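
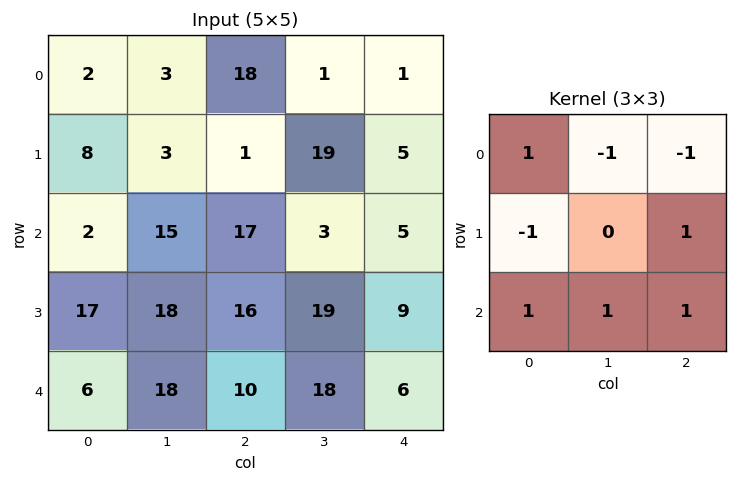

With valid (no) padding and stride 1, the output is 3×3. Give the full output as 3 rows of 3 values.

Output[0,0]: The receptive field on the input at this output position is [2 3 18 / 8 3 1 / 2 15 17]. Elementwise product with the kernel and sum: 2·1 + 3·-1 + 18·-1 + 8·-1 + 1·1 + 2·1 + 15·1 + 17·1.

8 35 45
70 24 9
3 42 36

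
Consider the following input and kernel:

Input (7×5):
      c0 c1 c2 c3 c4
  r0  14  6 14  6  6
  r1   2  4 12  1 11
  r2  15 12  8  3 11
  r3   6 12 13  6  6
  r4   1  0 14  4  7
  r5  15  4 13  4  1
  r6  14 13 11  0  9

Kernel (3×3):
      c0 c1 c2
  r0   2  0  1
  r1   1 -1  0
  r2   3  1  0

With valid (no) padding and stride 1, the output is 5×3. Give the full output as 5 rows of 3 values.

97 54 72
49 62 85
35 40 80
75 41 85
82 45 77

Output[0,0]: The receptive field on the input at this output position is [14 6 14 / 2 4 12 / 15 12 8]. Elementwise product with the kernel and sum: 14·2 + 14·1 + 2·1 + 4·-1 + 15·3 + 12·1.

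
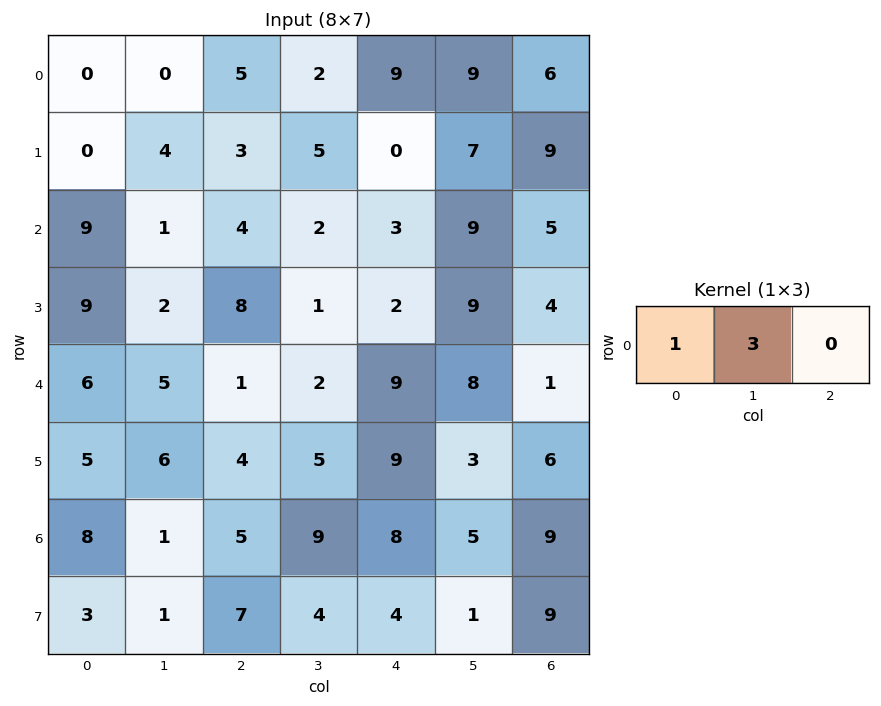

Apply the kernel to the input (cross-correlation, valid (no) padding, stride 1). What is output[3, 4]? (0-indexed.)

The receptive field on the input at this output position is [2 9 4]. Elementwise product with the kernel and sum: 2·1 + 9·3.

29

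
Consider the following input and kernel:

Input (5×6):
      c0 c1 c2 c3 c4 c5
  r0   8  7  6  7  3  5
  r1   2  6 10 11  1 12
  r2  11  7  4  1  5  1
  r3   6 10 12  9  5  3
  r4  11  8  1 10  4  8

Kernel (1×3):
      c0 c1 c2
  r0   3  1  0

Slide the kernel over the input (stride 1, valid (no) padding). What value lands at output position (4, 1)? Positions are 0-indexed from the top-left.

The receptive field on the input at this output position is [8 1 10]. Elementwise product with the kernel and sum: 8·3 + 1·1.

25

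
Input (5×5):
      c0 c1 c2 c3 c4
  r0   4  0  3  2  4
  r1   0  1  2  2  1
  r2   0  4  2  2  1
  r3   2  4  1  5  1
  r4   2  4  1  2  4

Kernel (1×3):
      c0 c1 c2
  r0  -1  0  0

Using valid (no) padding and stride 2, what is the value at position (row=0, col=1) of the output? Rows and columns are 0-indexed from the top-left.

-3

The receptive field on the input at this output position is [3 2 4]. Elementwise product with the kernel and sum: 3·-1.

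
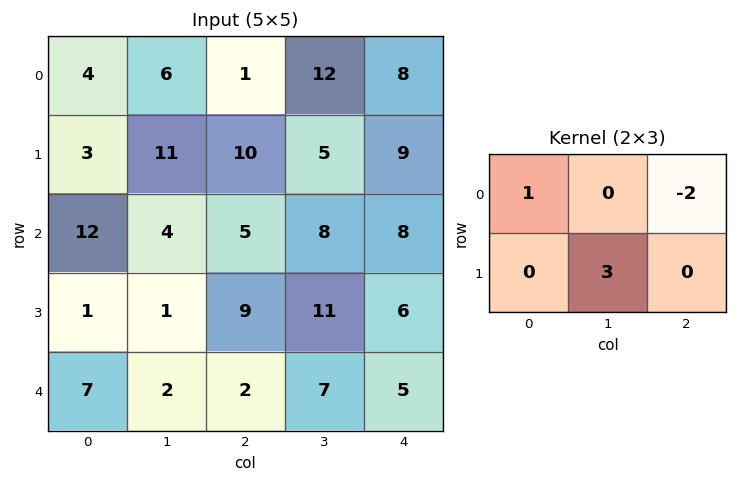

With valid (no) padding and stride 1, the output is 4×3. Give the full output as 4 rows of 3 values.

Output[0,0]: The receptive field on the input at this output position is [4 6 1 / 3 11 10]. Elementwise product with the kernel and sum: 4·1 + 1·-2 + 11·3.

35 12 0
-5 16 16
5 15 22
-11 -15 18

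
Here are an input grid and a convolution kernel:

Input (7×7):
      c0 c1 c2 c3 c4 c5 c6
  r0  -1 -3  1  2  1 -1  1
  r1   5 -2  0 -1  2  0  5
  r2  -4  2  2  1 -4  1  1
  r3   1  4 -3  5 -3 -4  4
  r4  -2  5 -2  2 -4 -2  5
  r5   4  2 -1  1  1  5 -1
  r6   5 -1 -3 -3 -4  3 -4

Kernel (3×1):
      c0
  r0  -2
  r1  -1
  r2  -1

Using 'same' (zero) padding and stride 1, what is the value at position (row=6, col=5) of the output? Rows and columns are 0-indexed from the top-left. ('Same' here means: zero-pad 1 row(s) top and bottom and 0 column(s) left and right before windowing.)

The receptive field on the zero-padded input at this output position is [5 / 3 / 0]. Elementwise product with the kernel and sum: 5·-2 + 3·-1 + 0·-1.

-13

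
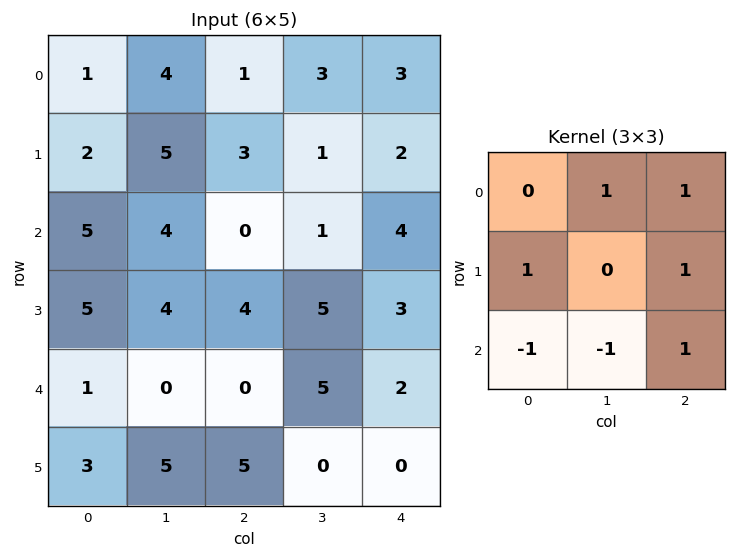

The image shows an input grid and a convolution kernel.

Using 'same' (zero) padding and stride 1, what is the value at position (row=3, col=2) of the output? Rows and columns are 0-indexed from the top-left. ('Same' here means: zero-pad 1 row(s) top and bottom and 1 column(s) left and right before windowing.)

The receptive field on the zero-padded input at this output position is [4 0 1 / 4 4 5 / 0 0 5]. Elementwise product with the kernel and sum: 0·1 + 1·1 + 4·1 + 5·1 + 0·-1 + 0·-1 + 5·1.

15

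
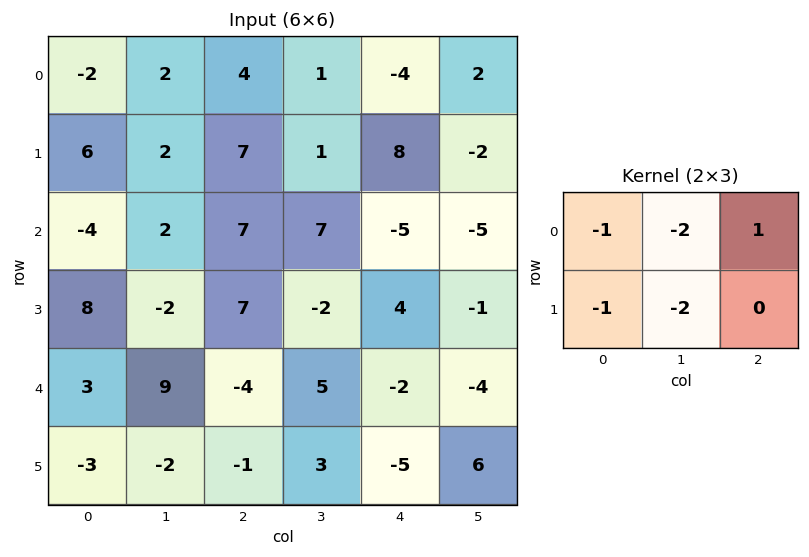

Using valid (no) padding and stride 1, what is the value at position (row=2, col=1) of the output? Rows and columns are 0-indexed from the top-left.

The receptive field on the input at this output position is [2 7 7 / -2 7 -2]. Elementwise product with the kernel and sum: 2·-1 + 7·-2 + 7·1 + -2·-1 + 7·-2.

-21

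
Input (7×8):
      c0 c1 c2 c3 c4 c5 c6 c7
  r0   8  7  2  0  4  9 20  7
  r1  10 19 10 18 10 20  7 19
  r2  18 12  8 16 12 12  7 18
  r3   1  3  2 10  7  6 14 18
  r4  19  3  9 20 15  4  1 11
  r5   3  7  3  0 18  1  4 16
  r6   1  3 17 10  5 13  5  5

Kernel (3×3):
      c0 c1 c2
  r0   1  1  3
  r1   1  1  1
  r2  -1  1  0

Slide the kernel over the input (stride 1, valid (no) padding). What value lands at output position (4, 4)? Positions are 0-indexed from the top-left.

The receptive field on the input at this output position is [15 4 1 / 18 1 4 / 5 13 5]. Elementwise product with the kernel and sum: 15·1 + 4·1 + 1·3 + 18·1 + 1·1 + 4·1 + 5·-1 + 13·1.

53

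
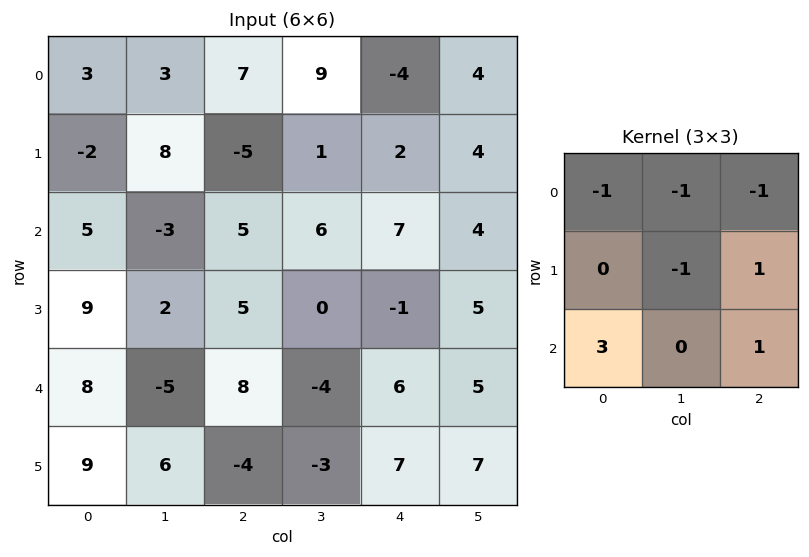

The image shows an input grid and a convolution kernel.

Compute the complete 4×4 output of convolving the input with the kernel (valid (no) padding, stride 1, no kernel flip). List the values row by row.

Output[0,0]: The receptive field on the input at this output position is [3 3 7 / -2 8 -5 / 5 -3 5]. Elementwise product with the kernel and sum: 3·-1 + 3·-1 + 7·-1 + 8·-1 + -5·1 + 5·3 + 5·1.

-6 -16 11 15
39 3 17 -5
28 -32 11 -18
20 -4 1 -7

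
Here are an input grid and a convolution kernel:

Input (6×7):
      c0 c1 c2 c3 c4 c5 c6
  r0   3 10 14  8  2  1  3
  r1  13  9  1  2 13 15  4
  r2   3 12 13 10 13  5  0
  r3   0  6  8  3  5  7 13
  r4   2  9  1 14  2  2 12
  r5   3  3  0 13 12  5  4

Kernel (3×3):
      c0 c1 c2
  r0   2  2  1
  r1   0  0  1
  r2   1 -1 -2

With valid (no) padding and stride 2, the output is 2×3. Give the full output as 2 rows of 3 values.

Output[0,0]: The receptive field on the input at this output position is [3 10 14 / 13 9 1 / 3 12 13]. Elementwise product with the kernel and sum: 3·2 + 10·2 + 14·1 + 1·1 + 3·1 + 12·-1 + 13·-2.

6 36 21
42 47 25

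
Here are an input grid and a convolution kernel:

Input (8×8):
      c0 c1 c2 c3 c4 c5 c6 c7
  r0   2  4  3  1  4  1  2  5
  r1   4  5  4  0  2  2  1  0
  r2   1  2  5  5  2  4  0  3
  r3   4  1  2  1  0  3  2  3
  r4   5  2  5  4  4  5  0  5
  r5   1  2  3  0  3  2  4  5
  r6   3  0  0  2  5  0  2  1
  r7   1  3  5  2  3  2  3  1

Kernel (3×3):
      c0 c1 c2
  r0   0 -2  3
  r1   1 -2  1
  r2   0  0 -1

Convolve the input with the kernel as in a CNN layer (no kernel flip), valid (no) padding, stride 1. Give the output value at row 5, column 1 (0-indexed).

The receptive field on the input at this output position is [2 3 0 / 0 0 2 / 3 5 2]. Elementwise product with the kernel and sum: 3·-2 + 0·3 + 0·1 + 0·-2 + 2·1 + 2·-1.

-6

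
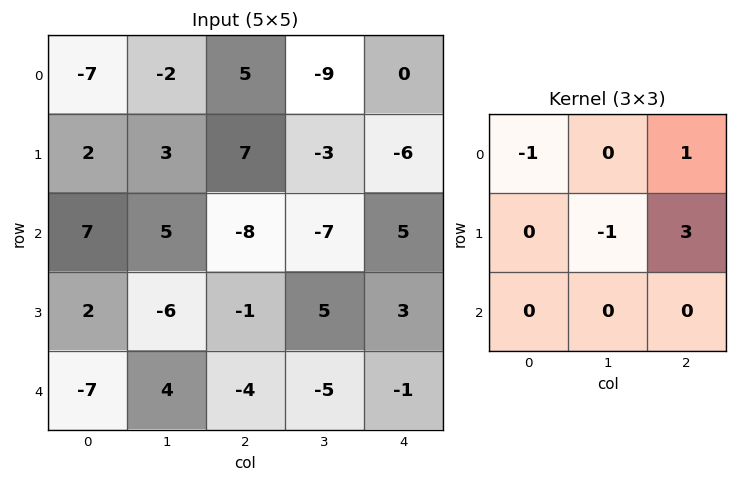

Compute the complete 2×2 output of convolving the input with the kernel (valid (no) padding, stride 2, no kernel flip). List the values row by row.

30 -20
-12 17

Output[0,0]: The receptive field on the input at this output position is [-7 -2 5 / 2 3 7 / 7 5 -8]. Elementwise product with the kernel and sum: -7·-1 + 5·1 + 3·-1 + 7·3.
Output[0,1]: The receptive field on the input at this output position is [5 -9 0 / 7 -3 -6 / -8 -7 5]. Elementwise product with the kernel and sum: 5·-1 + 0·1 + -3·-1 + -6·3.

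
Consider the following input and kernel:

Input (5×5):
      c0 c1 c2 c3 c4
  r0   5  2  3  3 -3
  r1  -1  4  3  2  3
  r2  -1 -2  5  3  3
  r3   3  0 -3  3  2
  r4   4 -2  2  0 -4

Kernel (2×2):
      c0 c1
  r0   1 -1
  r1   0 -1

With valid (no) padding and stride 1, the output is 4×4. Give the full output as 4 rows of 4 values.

-1 -4 -2 3
-3 -4 -2 -4
1 -4 -1 -2
5 1 -6 5

Output[0,0]: The receptive field on the input at this output position is [5 2 / -1 4]. Elementwise product with the kernel and sum: 5·1 + 2·-1 + 4·-1.
Output[0,1]: The receptive field on the input at this output position is [2 3 / 4 3]. Elementwise product with the kernel and sum: 2·1 + 3·-1 + 3·-1.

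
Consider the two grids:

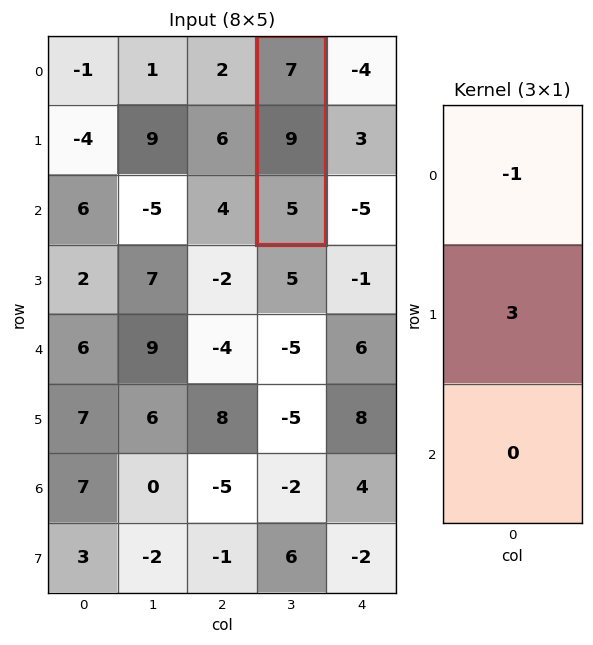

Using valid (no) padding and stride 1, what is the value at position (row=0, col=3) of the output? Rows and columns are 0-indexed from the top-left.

20

The receptive field on the input at this output position is [7 / 9 / 5]. Elementwise product with the kernel and sum: 7·-1 + 9·3.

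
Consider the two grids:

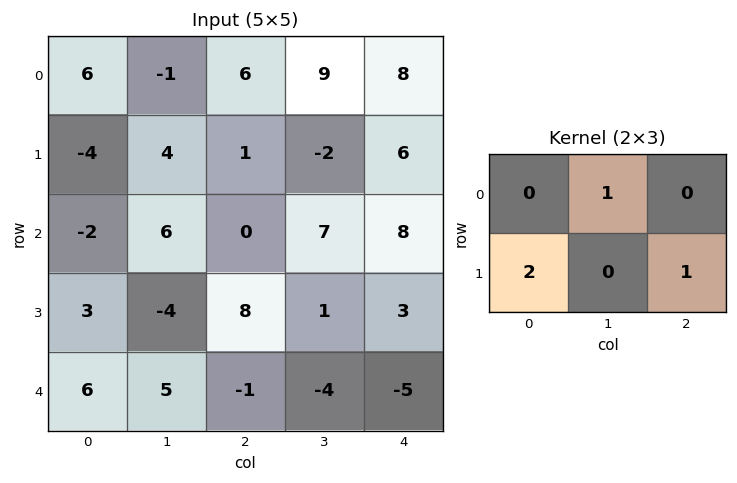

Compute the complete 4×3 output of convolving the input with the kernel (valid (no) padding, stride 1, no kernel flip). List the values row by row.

-8 12 17
0 20 6
20 -7 26
7 14 -6

Output[0,0]: The receptive field on the input at this output position is [6 -1 6 / -4 4 1]. Elementwise product with the kernel and sum: -1·1 + -4·2 + 1·1.
Output[0,1]: The receptive field on the input at this output position is [-1 6 9 / 4 1 -2]. Elementwise product with the kernel and sum: 6·1 + 4·2 + -2·1.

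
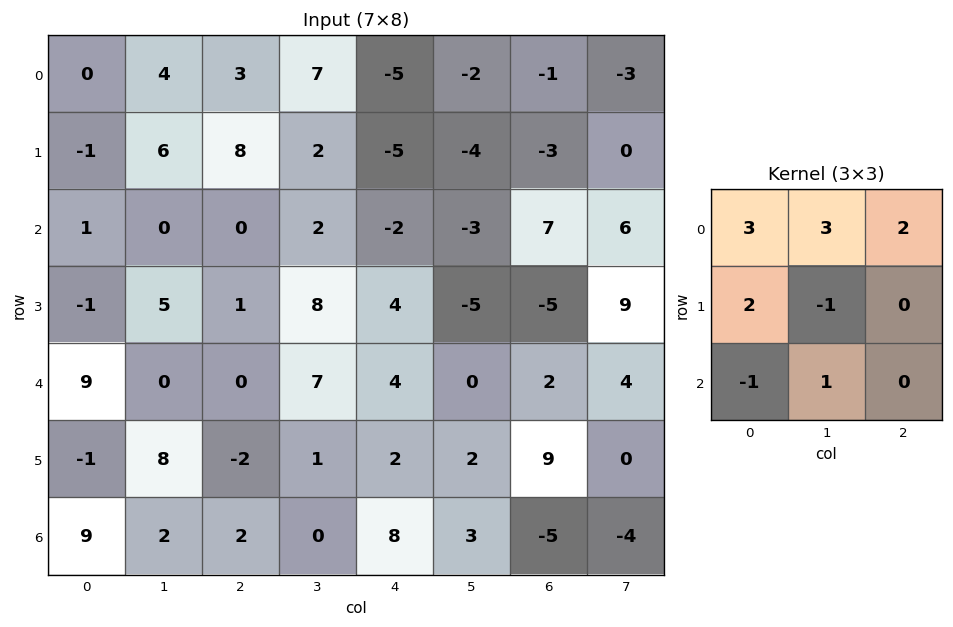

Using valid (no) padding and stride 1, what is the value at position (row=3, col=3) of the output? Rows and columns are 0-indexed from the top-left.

37

The receptive field on the input at this output position is [8 4 -5 / 7 4 0 / 1 2 2]. Elementwise product with the kernel and sum: 8·3 + 4·3 + -5·2 + 7·2 + 4·-1 + 1·-1 + 2·1.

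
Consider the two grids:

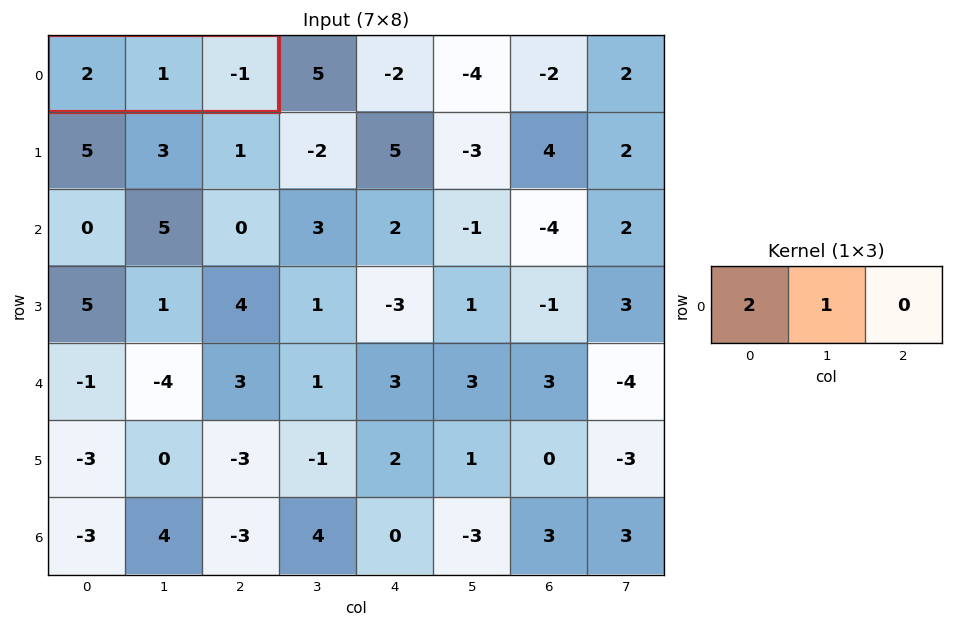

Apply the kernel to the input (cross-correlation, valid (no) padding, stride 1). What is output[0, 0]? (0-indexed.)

The receptive field on the input at this output position is [2 1 -1]. Elementwise product with the kernel and sum: 2·2 + 1·1.

5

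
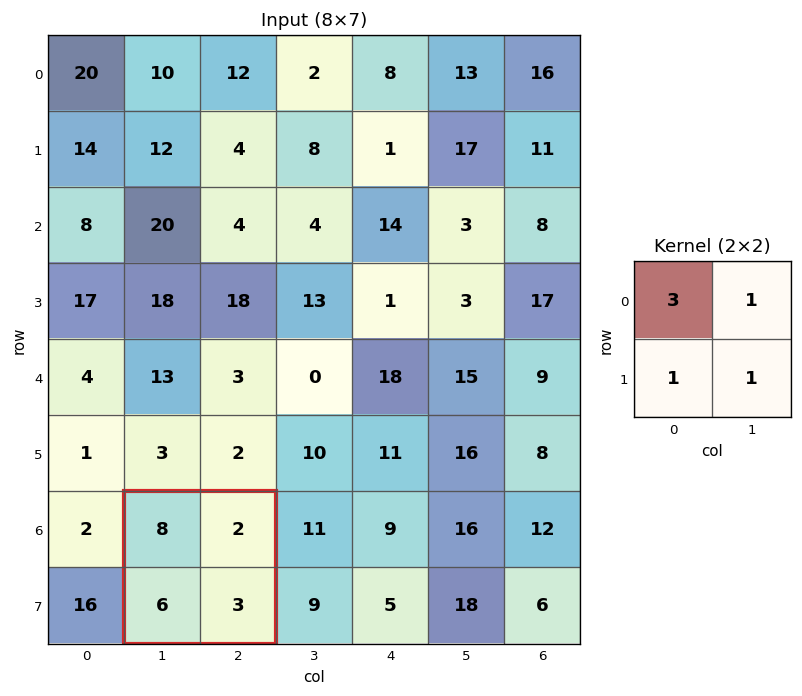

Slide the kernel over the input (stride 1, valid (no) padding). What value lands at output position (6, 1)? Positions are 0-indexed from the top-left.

The receptive field on the input at this output position is [8 2 / 6 3]. Elementwise product with the kernel and sum: 8·3 + 2·1 + 6·1 + 3·1.

35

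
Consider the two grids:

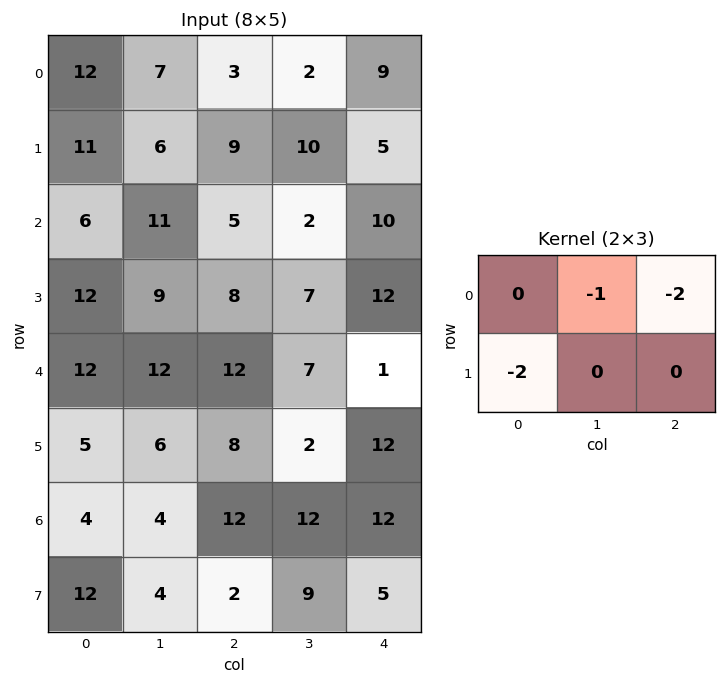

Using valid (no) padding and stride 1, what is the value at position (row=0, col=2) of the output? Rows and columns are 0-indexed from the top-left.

-38

The receptive field on the input at this output position is [3 2 9 / 9 10 5]. Elementwise product with the kernel and sum: 2·-1 + 9·-2 + 9·-2.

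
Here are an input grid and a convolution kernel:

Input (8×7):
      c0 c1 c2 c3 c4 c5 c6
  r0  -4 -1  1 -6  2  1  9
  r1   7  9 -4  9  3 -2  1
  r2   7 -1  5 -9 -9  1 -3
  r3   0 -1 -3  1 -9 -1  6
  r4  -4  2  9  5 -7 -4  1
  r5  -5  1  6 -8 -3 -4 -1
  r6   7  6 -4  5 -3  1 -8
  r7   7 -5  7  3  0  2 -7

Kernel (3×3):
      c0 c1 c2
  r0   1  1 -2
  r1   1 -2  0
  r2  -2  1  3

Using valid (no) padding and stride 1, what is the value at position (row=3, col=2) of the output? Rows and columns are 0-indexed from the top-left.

The receptive field on the input at this output position is [-3 1 -9 / 9 5 -7 / 6 -8 -3]. Elementwise product with the kernel and sum: -3·1 + 1·1 + -9·-2 + 9·1 + 5·-2 + 6·-2 + -8·1 + -3·3.

-14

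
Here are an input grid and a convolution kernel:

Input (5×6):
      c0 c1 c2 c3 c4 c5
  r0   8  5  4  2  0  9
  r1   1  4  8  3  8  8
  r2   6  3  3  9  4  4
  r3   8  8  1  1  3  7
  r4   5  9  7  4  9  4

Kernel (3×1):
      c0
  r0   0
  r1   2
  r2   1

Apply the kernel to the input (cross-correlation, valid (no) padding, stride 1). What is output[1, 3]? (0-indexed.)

The receptive field on the input at this output position is [3 / 9 / 1]. Elementwise product with the kernel and sum: 9·2 + 1·1.

19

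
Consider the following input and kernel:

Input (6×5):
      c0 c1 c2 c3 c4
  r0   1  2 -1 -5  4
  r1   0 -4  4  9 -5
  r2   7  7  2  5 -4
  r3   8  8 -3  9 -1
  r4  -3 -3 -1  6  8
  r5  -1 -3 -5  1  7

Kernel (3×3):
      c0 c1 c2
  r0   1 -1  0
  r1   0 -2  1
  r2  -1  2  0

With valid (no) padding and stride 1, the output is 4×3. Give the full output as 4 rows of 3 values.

Output[0,0]: The receptive field on the input at this output position is [1 2 -1 / 0 -4 4 / 7 7 2]. Elementwise product with the kernel and sum: 1·1 + 2·-1 + -4·-2 + 4·1 + 7·-1 + 7·2.

18 1 -11
0 -21 2
-22 21 -9
0 12 -9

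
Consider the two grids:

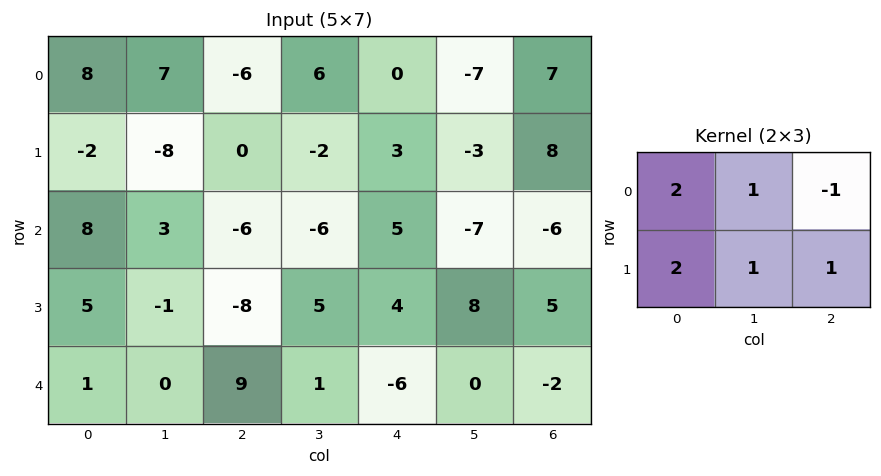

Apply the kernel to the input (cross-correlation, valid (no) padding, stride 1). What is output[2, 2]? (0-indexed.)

The receptive field on the input at this output position is [-6 -6 5 / -8 5 4]. Elementwise product with the kernel and sum: -6·2 + -6·1 + 5·-1 + -8·2 + 5·1 + 4·1.

-30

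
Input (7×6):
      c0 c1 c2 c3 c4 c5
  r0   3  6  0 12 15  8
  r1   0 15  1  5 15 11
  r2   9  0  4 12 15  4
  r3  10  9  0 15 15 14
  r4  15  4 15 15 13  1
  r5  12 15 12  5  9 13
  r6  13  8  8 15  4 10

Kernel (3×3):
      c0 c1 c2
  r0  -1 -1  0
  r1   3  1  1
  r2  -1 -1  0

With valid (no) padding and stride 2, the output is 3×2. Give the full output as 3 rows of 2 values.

Output[0,0]: The receptive field on the input at this output position is [3 6 0 / 0 15 1 / 9 0 4]. Elementwise product with the kernel and sum: 3·-1 + 6·-1 + 0·3 + 15·1 + 1·1 + 9·-1 + 0·-1.

-2 -5
11 -16
23 -3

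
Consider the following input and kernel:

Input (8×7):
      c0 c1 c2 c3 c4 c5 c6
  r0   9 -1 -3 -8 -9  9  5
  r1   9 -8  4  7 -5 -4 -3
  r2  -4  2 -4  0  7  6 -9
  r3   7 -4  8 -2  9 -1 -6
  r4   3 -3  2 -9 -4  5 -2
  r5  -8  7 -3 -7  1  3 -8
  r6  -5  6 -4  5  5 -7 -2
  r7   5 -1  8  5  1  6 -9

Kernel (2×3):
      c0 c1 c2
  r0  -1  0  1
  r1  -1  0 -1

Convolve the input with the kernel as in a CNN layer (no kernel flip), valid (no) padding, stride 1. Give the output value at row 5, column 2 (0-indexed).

The receptive field on the input at this output position is [-3 -7 1 / -4 5 5]. Elementwise product with the kernel and sum: -3·-1 + 1·1 + -4·-1 + 5·-1.

3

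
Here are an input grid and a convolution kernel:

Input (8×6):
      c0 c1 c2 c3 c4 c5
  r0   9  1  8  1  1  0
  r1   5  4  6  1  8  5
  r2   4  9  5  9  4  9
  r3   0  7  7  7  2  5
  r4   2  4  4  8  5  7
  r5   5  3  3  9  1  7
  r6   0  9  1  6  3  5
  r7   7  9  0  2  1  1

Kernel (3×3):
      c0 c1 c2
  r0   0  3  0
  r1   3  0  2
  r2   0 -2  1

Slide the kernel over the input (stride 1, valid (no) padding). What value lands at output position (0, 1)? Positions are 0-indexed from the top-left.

37

The receptive field on the input at this output position is [1 8 1 / 4 6 1 / 9 5 9]. Elementwise product with the kernel and sum: 8·3 + 4·3 + 1·2 + 5·-2 + 9·1.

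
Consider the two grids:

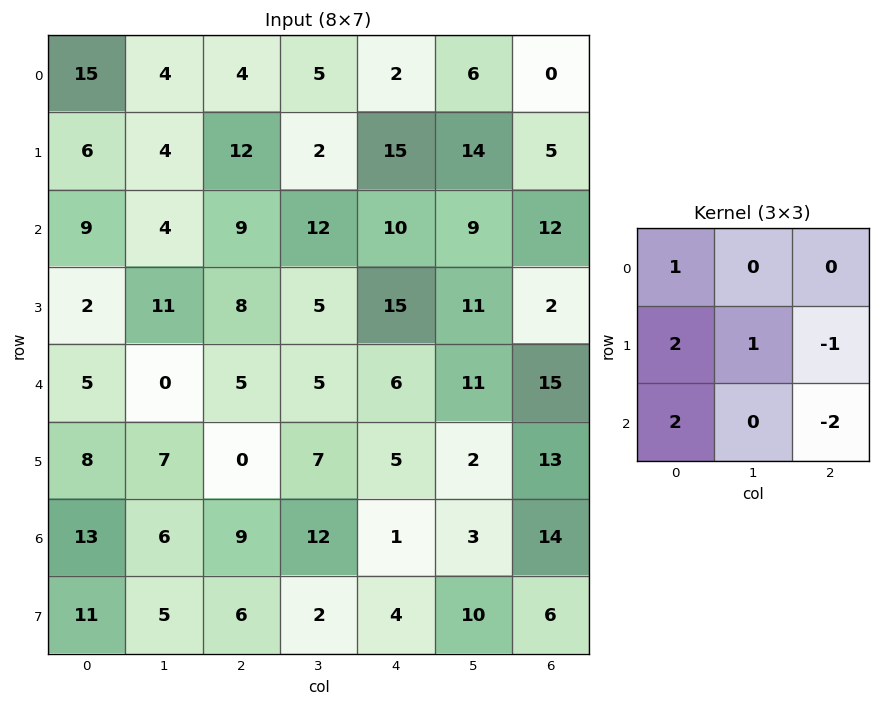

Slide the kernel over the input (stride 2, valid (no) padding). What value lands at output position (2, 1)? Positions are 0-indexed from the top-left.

The receptive field on the input at this output position is [5 5 6 / 0 7 5 / 9 12 1]. Elementwise product with the kernel and sum: 5·1 + 0·2 + 7·1 + 5·-1 + 9·2 + 1·-2.

23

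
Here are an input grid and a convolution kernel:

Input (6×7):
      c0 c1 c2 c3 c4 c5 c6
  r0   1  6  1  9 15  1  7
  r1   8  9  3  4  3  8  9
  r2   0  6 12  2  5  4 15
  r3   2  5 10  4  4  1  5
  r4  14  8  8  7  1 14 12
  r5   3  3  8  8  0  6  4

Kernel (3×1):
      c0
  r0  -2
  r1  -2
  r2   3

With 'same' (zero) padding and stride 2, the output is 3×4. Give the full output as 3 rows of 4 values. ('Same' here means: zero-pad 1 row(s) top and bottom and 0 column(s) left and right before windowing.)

Output[0,0]: The receptive field on the zero-padded input at this output position is [0 / 1 / 8]. Elementwise product with the kernel and sum: 0·-2 + 1·-2 + 8·3.
Output[0,1]: The receptive field on the zero-padded input at this output position is [0 / 1 / 3]. Elementwise product with the kernel and sum: 0·-2 + 1·-2 + 3·3.

22 7 -21 13
-10 0 -4 -33
-23 -12 -10 -22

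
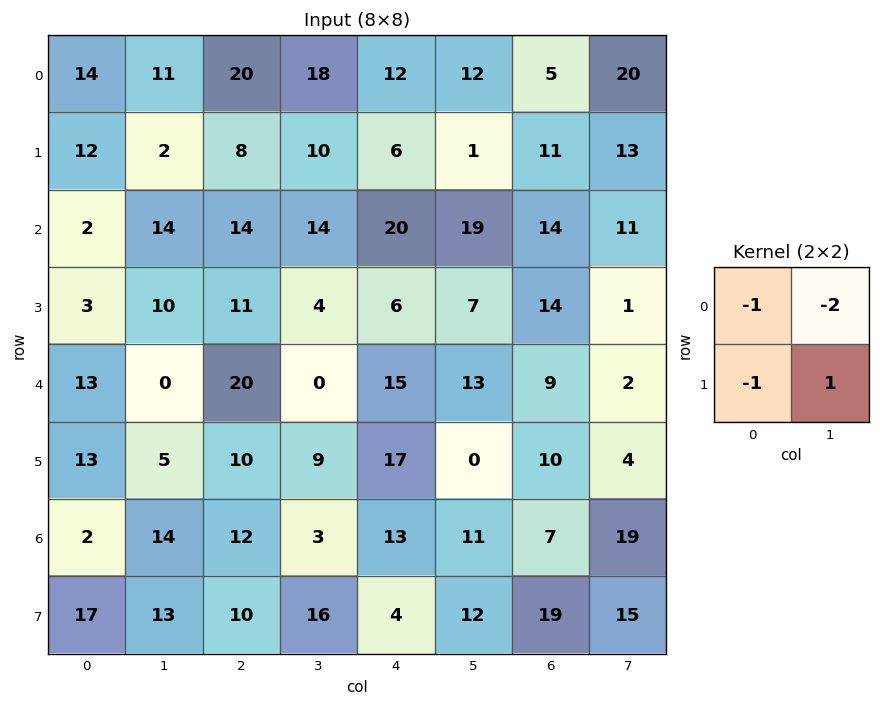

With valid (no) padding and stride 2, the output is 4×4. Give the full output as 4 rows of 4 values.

-46 -54 -41 -43
-23 -49 -57 -49
-21 -21 -58 -19
-34 -12 -27 -49

Output[0,0]: The receptive field on the input at this output position is [14 11 / 12 2]. Elementwise product with the kernel and sum: 14·-1 + 11·-2 + 12·-1 + 2·1.
Output[0,1]: The receptive field on the input at this output position is [20 18 / 8 10]. Elementwise product with the kernel and sum: 20·-1 + 18·-2 + 8·-1 + 10·1.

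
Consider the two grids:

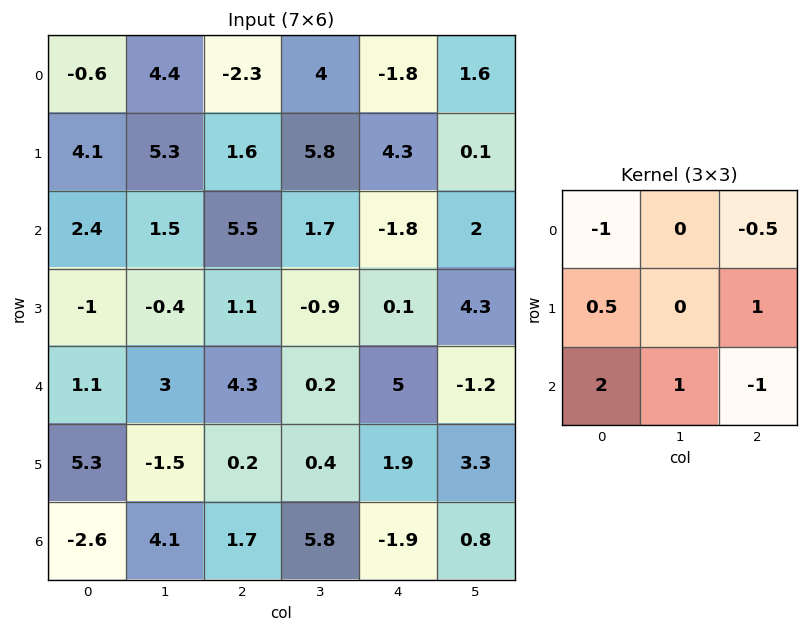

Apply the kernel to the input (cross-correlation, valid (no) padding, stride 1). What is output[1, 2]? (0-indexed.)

The receptive field on the input at this output position is [1.6 5.8 4.3 / 5.5 1.7 -1.8 / 1.1 -0.9 0.1]. Elementwise product with the kernel and sum: 1.6·-1 + 4.3·-0.5 + 5.5·0.5 + -1.8·1 + 1.1·2 + -0.9·1 + 0.1·-1.

-1.6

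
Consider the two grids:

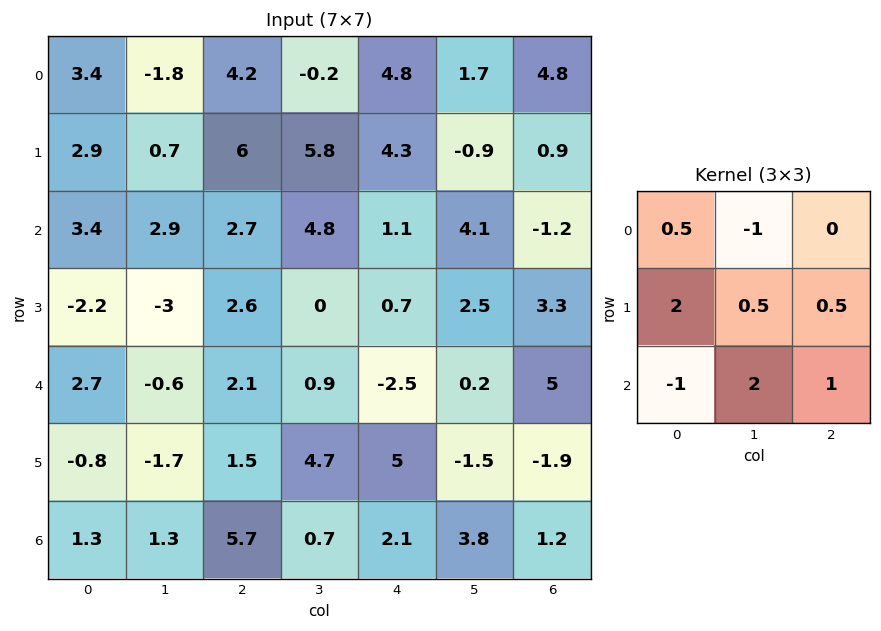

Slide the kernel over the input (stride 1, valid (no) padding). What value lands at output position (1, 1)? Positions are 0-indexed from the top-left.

The receptive field on the input at this output position is [0.7 6 5.8 / 2.9 2.7 4.8 / -3 2.6 0]. Elementwise product with the kernel and sum: 0.7·0.5 + 6·-1 + 2.9·2 + 2.7·0.5 + 4.8·0.5 + -3·-1 + 2.6·2 + 0·1.

12.1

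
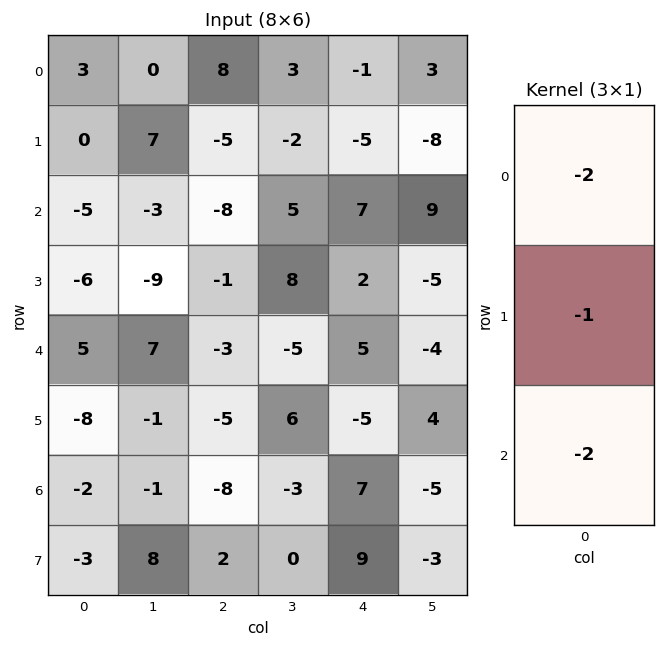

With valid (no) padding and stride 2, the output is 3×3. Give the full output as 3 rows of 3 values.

Output[0,0]: The receptive field on the input at this output position is [3 / 0 / -5]. Elementwise product with the kernel and sum: 3·-2 + 0·-1 + -5·-2.

4 5 -7
6 23 -26
2 27 -19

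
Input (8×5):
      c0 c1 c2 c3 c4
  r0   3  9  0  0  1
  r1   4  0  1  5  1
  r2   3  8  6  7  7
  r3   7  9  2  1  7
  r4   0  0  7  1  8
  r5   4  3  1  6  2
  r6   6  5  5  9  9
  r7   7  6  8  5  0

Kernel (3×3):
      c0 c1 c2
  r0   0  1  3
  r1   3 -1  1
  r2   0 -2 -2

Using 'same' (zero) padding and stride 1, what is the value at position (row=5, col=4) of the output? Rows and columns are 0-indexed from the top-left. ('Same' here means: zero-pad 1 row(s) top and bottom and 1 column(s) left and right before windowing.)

The receptive field on the zero-padded input at this output position is [1 8 0 / 6 2 0 / 9 9 0]. Elementwise product with the kernel and sum: 8·1 + 0·3 + 6·3 + 2·-1 + 0·1 + 9·-2 + 0·-2.

6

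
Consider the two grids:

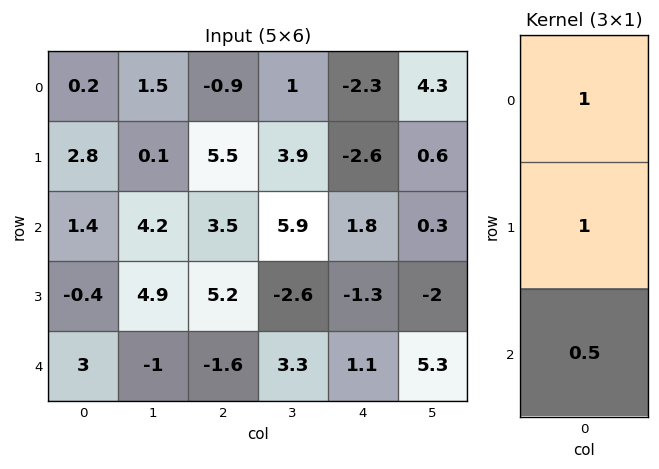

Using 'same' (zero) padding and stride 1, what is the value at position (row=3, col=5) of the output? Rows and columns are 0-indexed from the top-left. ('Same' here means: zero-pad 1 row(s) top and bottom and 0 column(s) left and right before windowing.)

The receptive field on the zero-padded input at this output position is [0.3 / -2 / 5.3]. Elementwise product with the kernel and sum: 0.3·1 + -2·1 + 5.3·0.5.

0.95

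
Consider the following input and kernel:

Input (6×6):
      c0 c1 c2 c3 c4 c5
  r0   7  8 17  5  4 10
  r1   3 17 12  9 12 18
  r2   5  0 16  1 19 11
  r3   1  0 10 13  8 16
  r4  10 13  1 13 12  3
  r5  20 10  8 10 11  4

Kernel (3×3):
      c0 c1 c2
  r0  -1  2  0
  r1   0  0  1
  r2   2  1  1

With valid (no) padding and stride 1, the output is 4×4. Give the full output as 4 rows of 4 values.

Output[0,0]: The receptive field on the input at this output position is [7 8 17 / 3 17 12 / 5 0 16]. Elementwise product with the kernel and sum: 7·-1 + 8·2 + 12·1 + 5·2 + 0·1 + 16·1.
Output[0,1]: The receptive field on the input at this output position is [8 17 5 / 17 12 9 / 0 16 1]. Elementwise product with the kernel and sum: 8·-1 + 17·2 + 9·1 + 0·2 + 16·1 + 1·1.

47 52 57 53
59 31 66 76
39 85 21 94
58 71 65 41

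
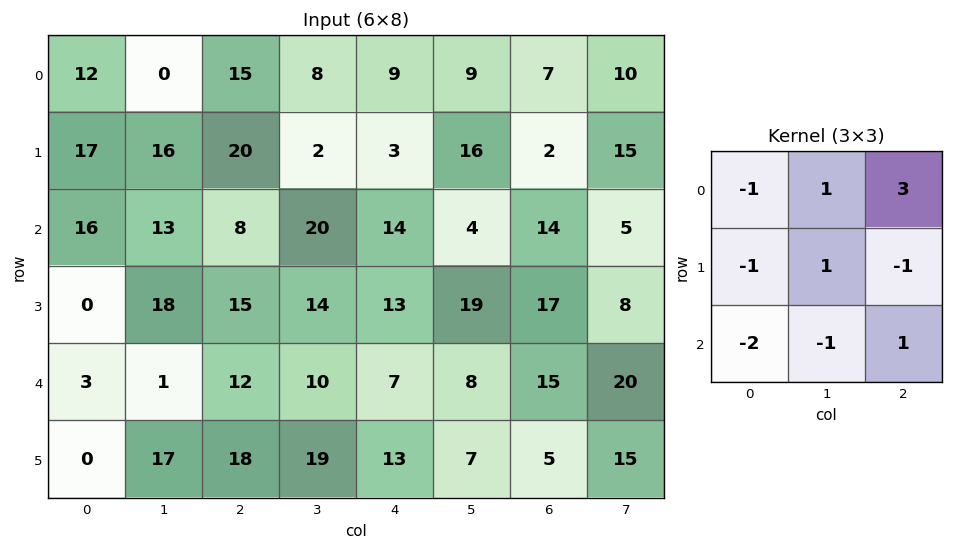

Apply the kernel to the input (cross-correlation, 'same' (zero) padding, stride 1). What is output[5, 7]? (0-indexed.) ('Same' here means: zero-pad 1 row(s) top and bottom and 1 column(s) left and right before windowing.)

15

The receptive field on the zero-padded input at this output position is [15 20 0 / 5 15 0 / 0 0 0]. Elementwise product with the kernel and sum: 15·-1 + 20·1 + 0·3 + 5·-1 + 15·1 + 0·-1 + 0·-2 + 0·-1 + 0·1.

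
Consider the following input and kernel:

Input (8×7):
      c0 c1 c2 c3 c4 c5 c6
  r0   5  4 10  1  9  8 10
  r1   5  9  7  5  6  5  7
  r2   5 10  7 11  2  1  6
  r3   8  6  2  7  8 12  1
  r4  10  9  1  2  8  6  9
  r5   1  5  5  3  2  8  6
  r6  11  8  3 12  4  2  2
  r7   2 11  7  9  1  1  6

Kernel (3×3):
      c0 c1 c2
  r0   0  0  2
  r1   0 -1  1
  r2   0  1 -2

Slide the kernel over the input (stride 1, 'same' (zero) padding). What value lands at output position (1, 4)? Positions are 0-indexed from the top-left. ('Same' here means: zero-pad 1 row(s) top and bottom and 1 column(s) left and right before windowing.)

The receptive field on the zero-padded input at this output position is [1 9 8 / 5 6 5 / 11 2 1]. Elementwise product with the kernel and sum: 8·2 + 6·-1 + 5·1 + 2·1 + 1·-2.

15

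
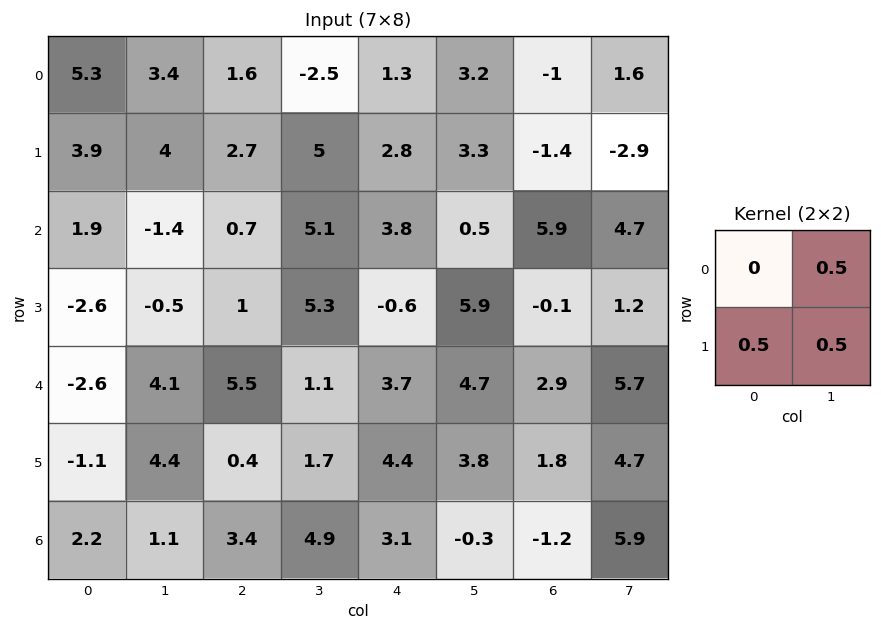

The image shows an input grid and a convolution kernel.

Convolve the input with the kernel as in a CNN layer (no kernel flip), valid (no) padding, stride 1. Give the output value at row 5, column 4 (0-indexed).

The receptive field on the input at this output position is [4.4 3.8 / 3.1 -0.3]. Elementwise product with the kernel and sum: 3.8·0.5 + 3.1·0.5 + -0.3·0.5.

3.3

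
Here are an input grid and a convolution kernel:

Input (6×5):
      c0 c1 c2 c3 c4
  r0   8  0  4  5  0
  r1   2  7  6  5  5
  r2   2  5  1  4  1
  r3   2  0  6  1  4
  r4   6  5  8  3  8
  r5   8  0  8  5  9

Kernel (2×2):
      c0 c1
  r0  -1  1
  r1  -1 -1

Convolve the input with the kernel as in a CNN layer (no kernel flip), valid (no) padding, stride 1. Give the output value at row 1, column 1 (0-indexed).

The receptive field on the input at this output position is [7 6 / 5 1]. Elementwise product with the kernel and sum: 7·-1 + 6·1 + 5·-1 + 1·-1.

-7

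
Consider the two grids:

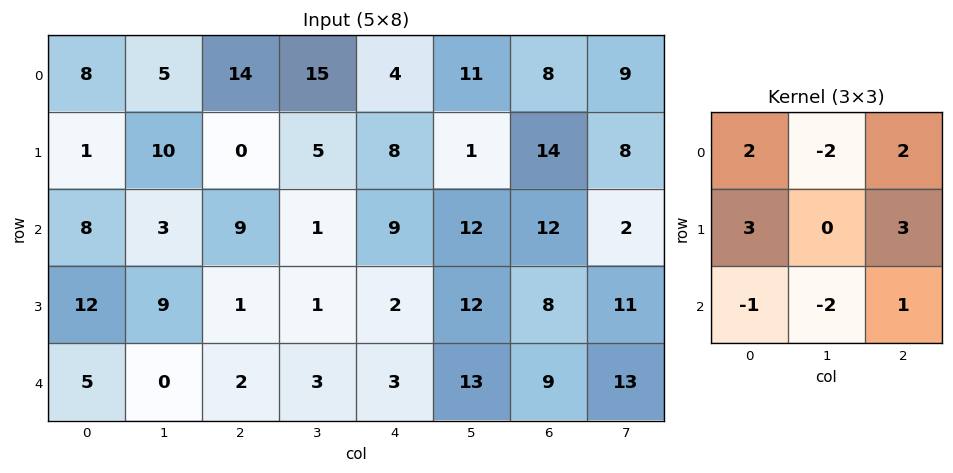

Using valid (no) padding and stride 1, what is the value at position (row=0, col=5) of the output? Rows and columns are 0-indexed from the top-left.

The receptive field on the input at this output position is [11 8 9 / 1 14 8 / 12 12 2]. Elementwise product with the kernel and sum: 11·2 + 8·-2 + 9·2 + 1·3 + 8·3 + 12·-1 + 12·-2 + 2·1.

17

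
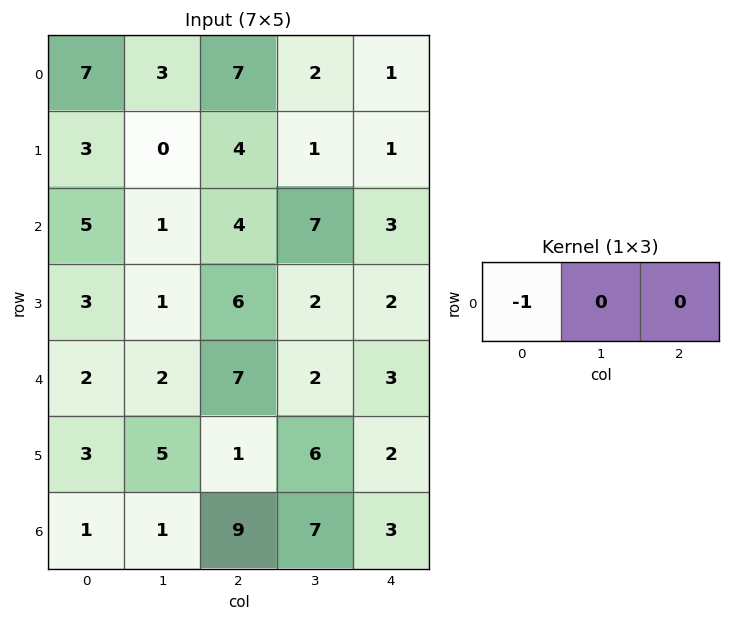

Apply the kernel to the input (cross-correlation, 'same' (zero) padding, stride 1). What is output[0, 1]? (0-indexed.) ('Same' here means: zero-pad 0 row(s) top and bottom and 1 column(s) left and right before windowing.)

The receptive field on the zero-padded input at this output position is [7 3 7]. Elementwise product with the kernel and sum: 7·-1.

-7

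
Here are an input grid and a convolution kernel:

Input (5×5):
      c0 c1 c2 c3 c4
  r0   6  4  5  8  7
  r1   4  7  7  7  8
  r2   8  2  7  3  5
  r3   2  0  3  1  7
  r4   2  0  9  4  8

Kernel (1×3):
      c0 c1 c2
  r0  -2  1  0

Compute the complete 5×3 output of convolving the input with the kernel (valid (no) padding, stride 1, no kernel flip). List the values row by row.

-8 -3 -2
-1 -7 -7
-14 3 -11
-4 3 -5
-4 9 -14

Output[0,0]: The receptive field on the input at this output position is [6 4 5]. Elementwise product with the kernel and sum: 6·-2 + 4·1.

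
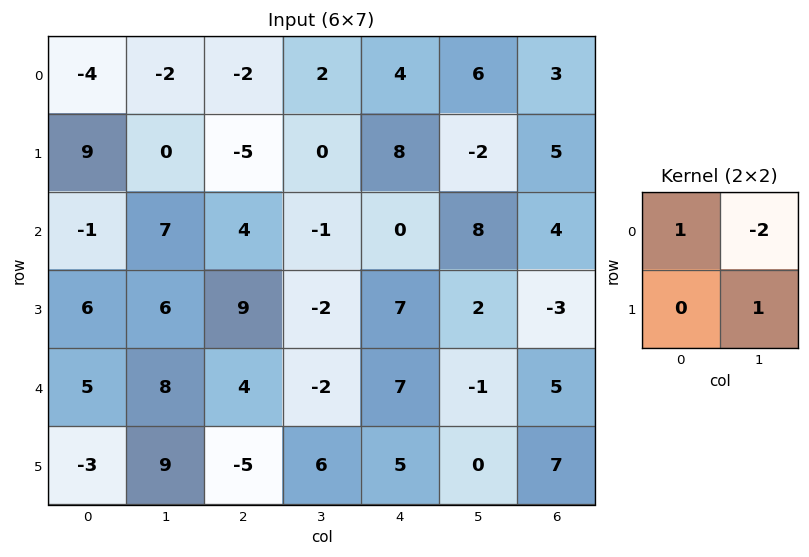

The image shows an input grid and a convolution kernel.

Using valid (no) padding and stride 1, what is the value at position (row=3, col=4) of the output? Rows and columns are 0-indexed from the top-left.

The receptive field on the input at this output position is [7 2 / 7 -1]. Elementwise product with the kernel and sum: 7·1 + 2·-2 + -1·1.

2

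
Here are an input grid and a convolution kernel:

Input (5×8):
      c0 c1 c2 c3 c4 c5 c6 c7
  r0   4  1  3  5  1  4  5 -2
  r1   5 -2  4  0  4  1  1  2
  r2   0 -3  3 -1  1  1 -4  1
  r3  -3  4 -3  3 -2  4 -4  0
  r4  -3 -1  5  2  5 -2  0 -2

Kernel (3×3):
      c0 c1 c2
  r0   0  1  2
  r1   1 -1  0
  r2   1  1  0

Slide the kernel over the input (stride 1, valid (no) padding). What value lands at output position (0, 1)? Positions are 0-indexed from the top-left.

7

The receptive field on the input at this output position is [1 3 5 / -2 4 0 / -3 3 -1]. Elementwise product with the kernel and sum: 3·1 + 5·2 + -2·1 + 4·-1 + -3·1 + 3·1.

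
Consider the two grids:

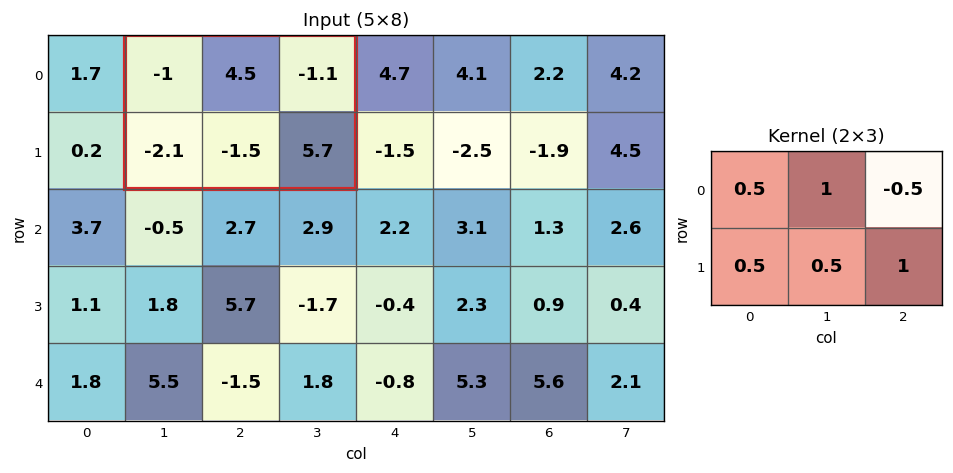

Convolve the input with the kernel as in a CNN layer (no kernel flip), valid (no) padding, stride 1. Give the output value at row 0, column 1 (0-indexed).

The receptive field on the input at this output position is [-1 4.5 -1.1 / -2.1 -1.5 5.7]. Elementwise product with the kernel and sum: -1·0.5 + 4.5·1 + -1.1·-0.5 + -2.1·0.5 + -1.5·0.5 + 5.7·1.

8.45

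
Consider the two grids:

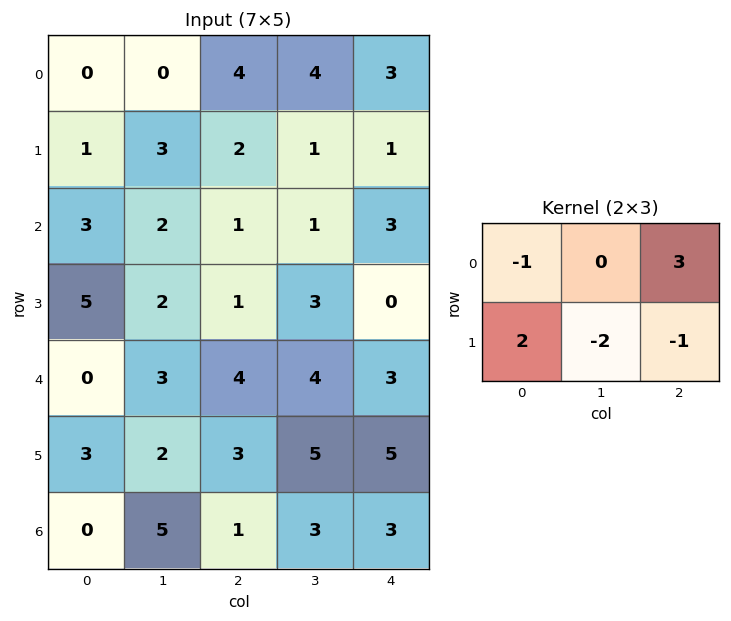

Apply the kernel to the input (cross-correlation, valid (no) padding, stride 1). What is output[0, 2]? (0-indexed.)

6

The receptive field on the input at this output position is [4 4 3 / 2 1 1]. Elementwise product with the kernel and sum: 4·-1 + 3·3 + 2·2 + 1·-2 + 1·-1.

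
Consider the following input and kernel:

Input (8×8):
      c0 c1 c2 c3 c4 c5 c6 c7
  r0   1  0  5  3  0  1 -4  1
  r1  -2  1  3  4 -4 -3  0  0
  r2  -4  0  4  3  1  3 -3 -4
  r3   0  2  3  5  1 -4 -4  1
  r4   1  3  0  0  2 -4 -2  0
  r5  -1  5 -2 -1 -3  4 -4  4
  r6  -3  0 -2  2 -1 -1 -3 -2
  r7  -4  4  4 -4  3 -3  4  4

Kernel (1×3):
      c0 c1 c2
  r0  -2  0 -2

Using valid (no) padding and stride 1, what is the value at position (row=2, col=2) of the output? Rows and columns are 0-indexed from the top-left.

The receptive field on the input at this output position is [4 3 1]. Elementwise product with the kernel and sum: 4·-2 + 1·-2.

-10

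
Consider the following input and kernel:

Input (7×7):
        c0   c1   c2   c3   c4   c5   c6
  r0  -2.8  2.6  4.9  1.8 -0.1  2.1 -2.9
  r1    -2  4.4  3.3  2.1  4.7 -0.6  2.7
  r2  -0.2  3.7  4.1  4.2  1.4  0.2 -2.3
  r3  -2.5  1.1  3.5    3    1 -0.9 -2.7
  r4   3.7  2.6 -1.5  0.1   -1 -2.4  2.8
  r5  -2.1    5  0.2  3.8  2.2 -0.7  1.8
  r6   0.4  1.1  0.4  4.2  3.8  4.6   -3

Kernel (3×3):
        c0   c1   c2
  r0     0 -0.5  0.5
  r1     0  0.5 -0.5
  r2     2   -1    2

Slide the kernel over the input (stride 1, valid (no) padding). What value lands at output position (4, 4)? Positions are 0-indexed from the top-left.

The receptive field on the input at this output position is [-1 -2.4 2.8 / 2.2 -0.7 1.8 / 3.8 4.6 -3]. Elementwise product with the kernel and sum: -2.4·-0.5 + 2.8·0.5 + -0.7·0.5 + 1.8·-0.5 + 3.8·2 + 4.6·-1 + -3·2.

-1.65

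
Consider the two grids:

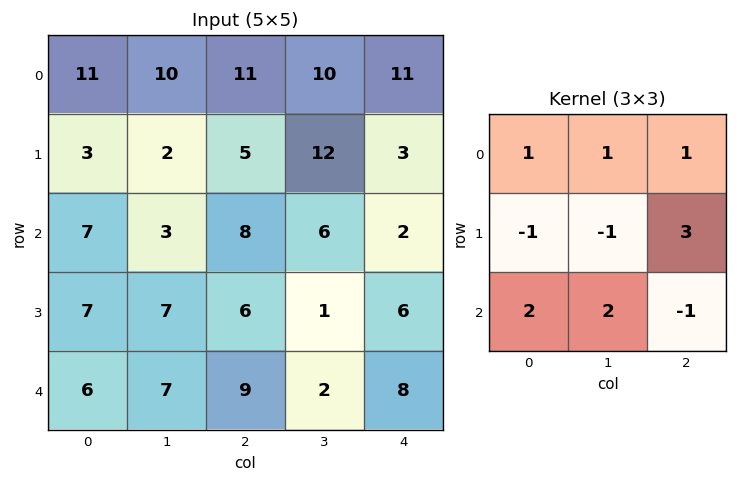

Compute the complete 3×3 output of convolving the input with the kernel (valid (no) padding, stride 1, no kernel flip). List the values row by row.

Output[0,0]: The receptive field on the input at this output position is [11 10 11 / 3 2 5 / 7 3 8]. Elementwise product with the kernel and sum: 11·1 + 10·1 + 11·1 + 3·-1 + 2·-1 + 5·3 + 7·2 + 3·2 + 8·-1.

54 76 50
46 51 20
39 37 41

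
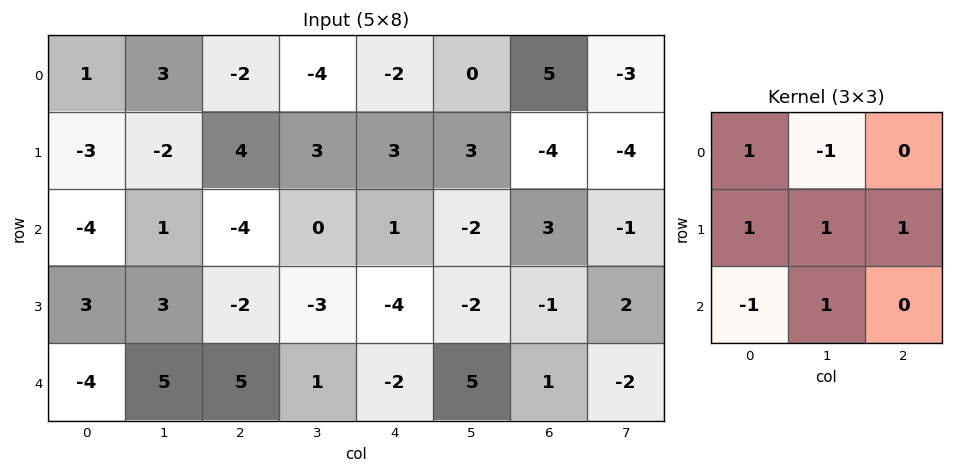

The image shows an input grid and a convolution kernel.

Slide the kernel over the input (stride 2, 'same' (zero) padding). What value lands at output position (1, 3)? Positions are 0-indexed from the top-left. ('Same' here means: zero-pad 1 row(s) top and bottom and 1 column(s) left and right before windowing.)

8

The receptive field on the zero-padded input at this output position is [3 -4 -4 / -2 3 -1 / -2 -1 2]. Elementwise product with the kernel and sum: 3·1 + -4·-1 + -2·1 + 3·1 + -1·1 + -2·-1 + -1·1.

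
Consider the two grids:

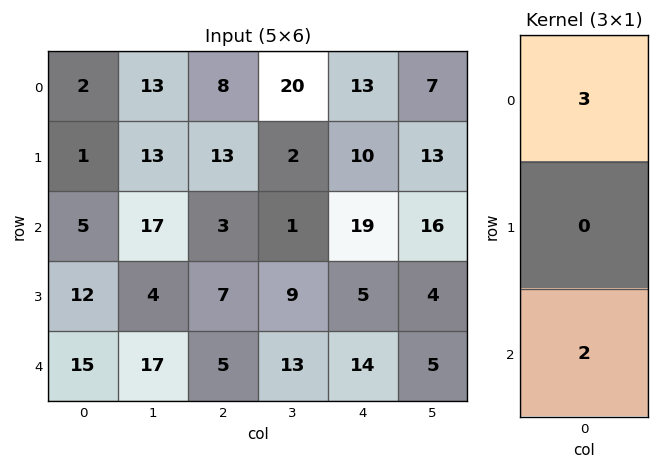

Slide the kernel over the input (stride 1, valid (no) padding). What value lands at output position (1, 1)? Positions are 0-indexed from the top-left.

The receptive field on the input at this output position is [13 / 17 / 4]. Elementwise product with the kernel and sum: 13·3 + 4·2.

47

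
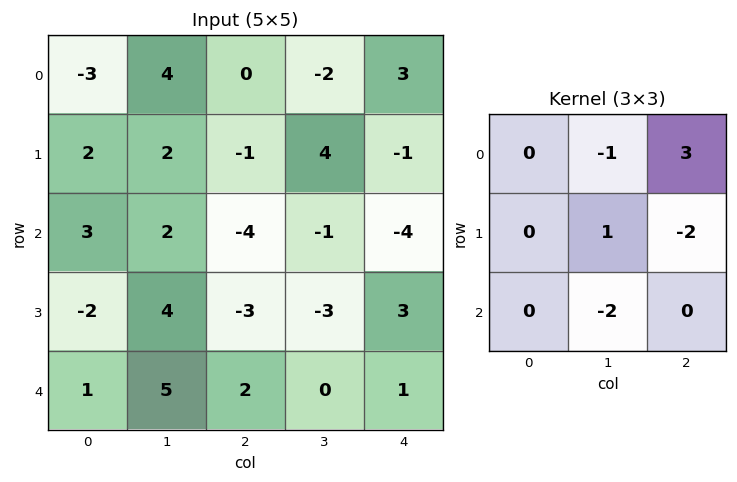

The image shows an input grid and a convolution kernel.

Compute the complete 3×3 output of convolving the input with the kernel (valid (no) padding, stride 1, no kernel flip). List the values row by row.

-4 -7 19
-3 17 6
-14 0 -20

Output[0,0]: The receptive field on the input at this output position is [-3 4 0 / 2 2 -1 / 3 2 -4]. Elementwise product with the kernel and sum: 4·-1 + 0·3 + 2·1 + -1·-2 + 2·-2.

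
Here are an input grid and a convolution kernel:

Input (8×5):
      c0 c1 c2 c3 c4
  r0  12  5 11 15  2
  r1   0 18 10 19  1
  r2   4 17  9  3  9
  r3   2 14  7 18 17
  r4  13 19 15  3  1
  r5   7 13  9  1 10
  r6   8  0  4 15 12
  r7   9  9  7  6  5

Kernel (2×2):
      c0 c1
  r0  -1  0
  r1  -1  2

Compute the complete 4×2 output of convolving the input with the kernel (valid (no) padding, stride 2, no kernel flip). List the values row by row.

Output[0,0]: The receptive field on the input at this output position is [12 5 / 0 18]. Elementwise product with the kernel and sum: 12·-1 + 0·-1 + 18·2.

24 17
22 20
6 -22
1 1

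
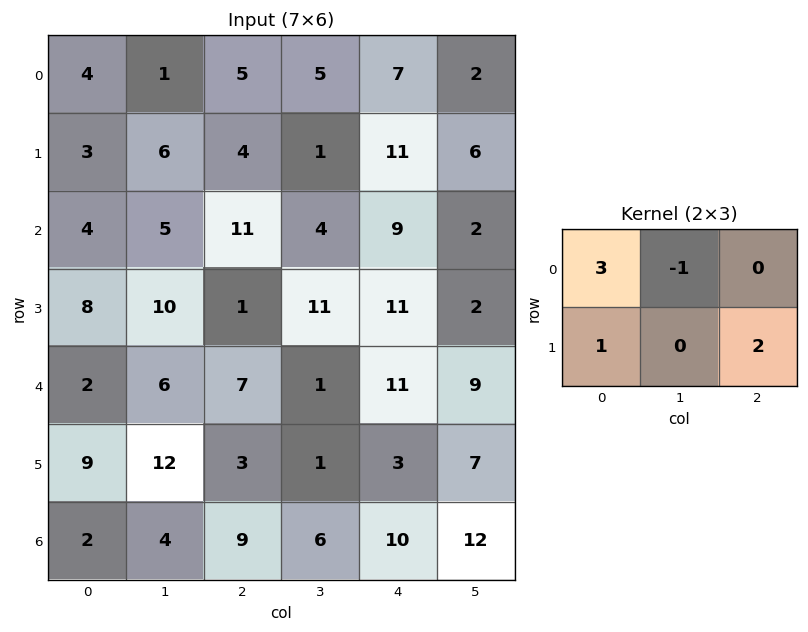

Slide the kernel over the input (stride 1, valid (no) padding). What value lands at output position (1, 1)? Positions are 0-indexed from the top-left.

27

The receptive field on the input at this output position is [6 4 1 / 5 11 4]. Elementwise product with the kernel and sum: 6·3 + 4·-1 + 5·1 + 4·2.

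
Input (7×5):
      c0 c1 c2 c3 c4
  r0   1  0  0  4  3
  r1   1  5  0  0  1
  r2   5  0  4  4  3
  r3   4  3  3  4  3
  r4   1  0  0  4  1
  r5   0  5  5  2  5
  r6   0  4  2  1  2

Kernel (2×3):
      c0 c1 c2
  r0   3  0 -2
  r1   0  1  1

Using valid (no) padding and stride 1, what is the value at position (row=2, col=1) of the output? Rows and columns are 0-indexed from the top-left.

-1

The receptive field on the input at this output position is [0 4 4 / 3 3 4]. Elementwise product with the kernel and sum: 0·3 + 4·-2 + 3·1 + 4·1.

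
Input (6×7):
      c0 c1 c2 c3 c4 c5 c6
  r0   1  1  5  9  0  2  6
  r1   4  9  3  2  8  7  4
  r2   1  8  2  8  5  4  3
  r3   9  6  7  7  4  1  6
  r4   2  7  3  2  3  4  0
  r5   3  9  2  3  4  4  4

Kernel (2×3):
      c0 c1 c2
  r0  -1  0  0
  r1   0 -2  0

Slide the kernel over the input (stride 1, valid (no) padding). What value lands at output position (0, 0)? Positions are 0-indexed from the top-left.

The receptive field on the input at this output position is [1 1 5 / 4 9 3]. Elementwise product with the kernel and sum: 1·-1 + 9·-2.

-19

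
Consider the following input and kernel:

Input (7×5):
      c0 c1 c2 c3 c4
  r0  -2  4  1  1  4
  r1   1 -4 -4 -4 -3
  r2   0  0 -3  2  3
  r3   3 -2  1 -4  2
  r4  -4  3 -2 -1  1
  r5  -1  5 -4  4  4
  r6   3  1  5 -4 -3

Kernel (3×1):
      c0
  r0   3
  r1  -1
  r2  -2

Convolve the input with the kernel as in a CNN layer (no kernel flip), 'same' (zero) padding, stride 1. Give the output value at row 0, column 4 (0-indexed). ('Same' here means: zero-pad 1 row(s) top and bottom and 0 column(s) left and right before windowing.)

The receptive field on the zero-padded input at this output position is [0 / 4 / -3]. Elementwise product with the kernel and sum: 0·3 + 4·-1 + -3·-2.

2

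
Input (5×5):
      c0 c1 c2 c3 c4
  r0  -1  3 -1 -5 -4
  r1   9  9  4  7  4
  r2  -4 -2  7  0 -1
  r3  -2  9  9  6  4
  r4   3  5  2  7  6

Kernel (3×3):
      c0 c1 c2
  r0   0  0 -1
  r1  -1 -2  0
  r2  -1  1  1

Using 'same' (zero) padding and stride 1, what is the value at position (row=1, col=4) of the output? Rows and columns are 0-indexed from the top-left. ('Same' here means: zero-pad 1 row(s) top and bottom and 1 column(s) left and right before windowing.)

-16

The receptive field on the zero-padded input at this output position is [-5 -4 0 / 7 4 0 / 0 -1 0]. Elementwise product with the kernel and sum: 0·-1 + 7·-1 + 4·-2 + 0·-1 + -1·1 + 0·1.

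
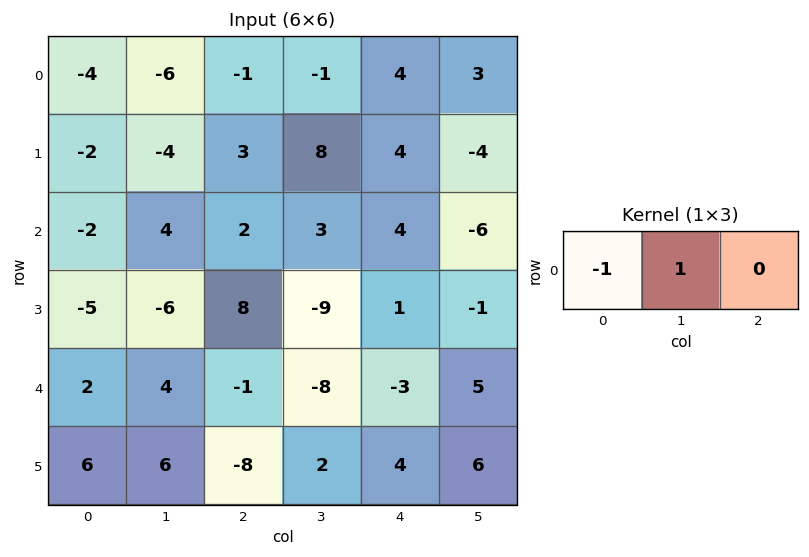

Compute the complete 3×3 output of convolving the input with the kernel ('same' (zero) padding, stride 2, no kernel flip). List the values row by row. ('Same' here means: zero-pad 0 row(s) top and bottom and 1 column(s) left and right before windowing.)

-4 5 5
-2 -2 1
2 -5 5

Output[0,0]: The receptive field on the zero-padded input at this output position is [0 -4 -6]. Elementwise product with the kernel and sum: 0·-1 + -4·1.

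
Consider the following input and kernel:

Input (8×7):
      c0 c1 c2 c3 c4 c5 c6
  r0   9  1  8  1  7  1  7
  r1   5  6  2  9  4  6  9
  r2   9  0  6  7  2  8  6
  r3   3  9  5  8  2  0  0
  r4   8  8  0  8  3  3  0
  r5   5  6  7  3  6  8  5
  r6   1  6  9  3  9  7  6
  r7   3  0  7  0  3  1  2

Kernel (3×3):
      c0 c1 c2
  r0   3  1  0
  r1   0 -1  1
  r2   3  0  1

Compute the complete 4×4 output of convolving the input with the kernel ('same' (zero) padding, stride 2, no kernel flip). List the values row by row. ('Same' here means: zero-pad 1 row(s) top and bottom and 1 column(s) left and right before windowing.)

-2 20 27 11
5 56 61 21
9 61 43 24
10 19 14 26

Output[0,0]: The receptive field on the zero-padded input at this output position is [0 0 0 / 0 9 1 / 0 5 6]. Elementwise product with the kernel and sum: 0·3 + 0·1 + 9·-1 + 1·1 + 0·3 + 6·1.
Output[0,1]: The receptive field on the zero-padded input at this output position is [0 0 0 / 1 8 1 / 6 2 9]. Elementwise product with the kernel and sum: 0·3 + 0·1 + 8·-1 + 1·1 + 6·3 + 9·1.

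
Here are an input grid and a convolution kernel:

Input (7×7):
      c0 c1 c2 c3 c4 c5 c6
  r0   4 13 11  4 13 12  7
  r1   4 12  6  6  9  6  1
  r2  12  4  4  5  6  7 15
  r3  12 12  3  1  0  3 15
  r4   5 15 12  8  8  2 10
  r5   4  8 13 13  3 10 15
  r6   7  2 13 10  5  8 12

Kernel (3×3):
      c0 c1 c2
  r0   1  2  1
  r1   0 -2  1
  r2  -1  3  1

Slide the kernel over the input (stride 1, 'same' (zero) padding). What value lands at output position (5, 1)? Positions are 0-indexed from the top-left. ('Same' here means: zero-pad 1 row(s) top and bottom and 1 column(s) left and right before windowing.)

56

The receptive field on the zero-padded input at this output position is [5 15 12 / 4 8 13 / 7 2 13]. Elementwise product with the kernel and sum: 5·1 + 15·2 + 12·1 + 8·-2 + 13·1 + 7·-1 + 2·3 + 13·1.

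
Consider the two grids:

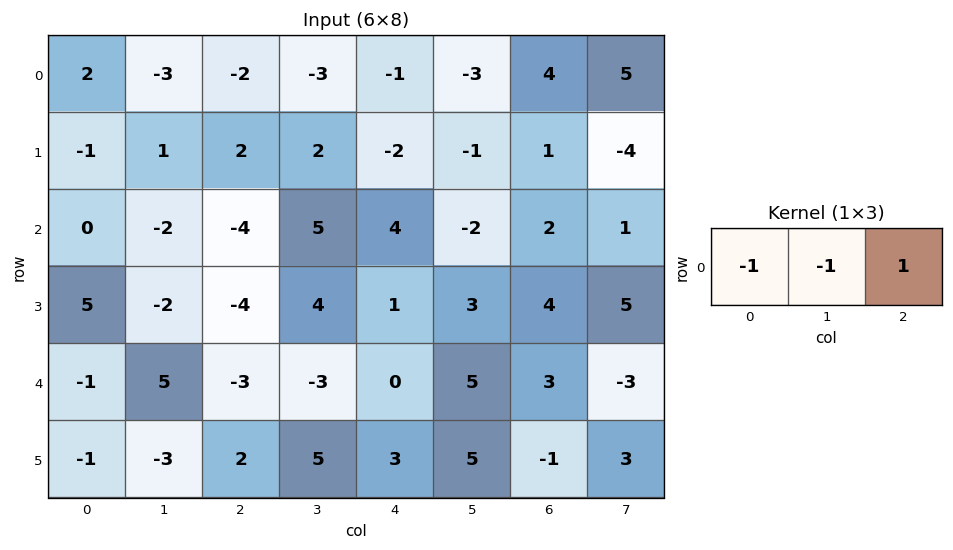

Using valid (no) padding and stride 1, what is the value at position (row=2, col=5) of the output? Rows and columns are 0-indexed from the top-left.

The receptive field on the input at this output position is [-2 2 1]. Elementwise product with the kernel and sum: -2·-1 + 2·-1 + 1·1.

1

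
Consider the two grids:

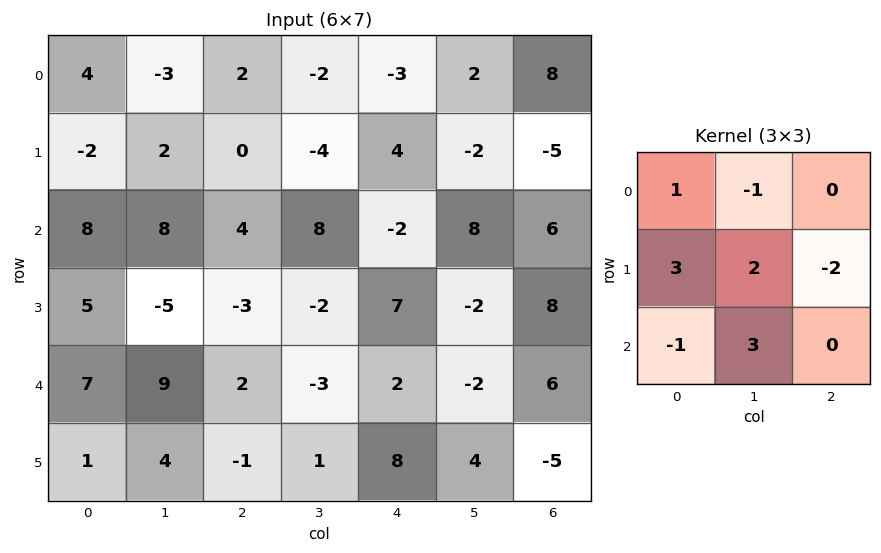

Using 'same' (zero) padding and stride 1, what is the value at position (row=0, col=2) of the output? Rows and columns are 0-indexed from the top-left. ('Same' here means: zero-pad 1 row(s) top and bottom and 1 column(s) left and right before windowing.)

The receptive field on the zero-padded input at this output position is [0 0 0 / -3 2 -2 / 2 0 -4]. Elementwise product with the kernel and sum: 0·1 + 0·-1 + -3·3 + 2·2 + -2·-2 + 2·-1 + 0·3.

-3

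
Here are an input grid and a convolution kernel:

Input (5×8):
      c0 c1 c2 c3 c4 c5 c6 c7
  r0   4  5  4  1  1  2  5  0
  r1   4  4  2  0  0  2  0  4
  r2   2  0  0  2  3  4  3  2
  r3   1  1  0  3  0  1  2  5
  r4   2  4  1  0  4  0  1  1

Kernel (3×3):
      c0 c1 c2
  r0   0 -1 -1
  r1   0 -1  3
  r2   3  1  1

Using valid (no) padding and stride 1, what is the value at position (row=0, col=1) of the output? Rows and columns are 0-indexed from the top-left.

The receptive field on the input at this output position is [5 4 1 / 4 2 0 / 0 0 2]. Elementwise product with the kernel and sum: 4·-1 + 1·-1 + 2·-1 + 0·3 + 0·3 + 0·1 + 2·1.

-5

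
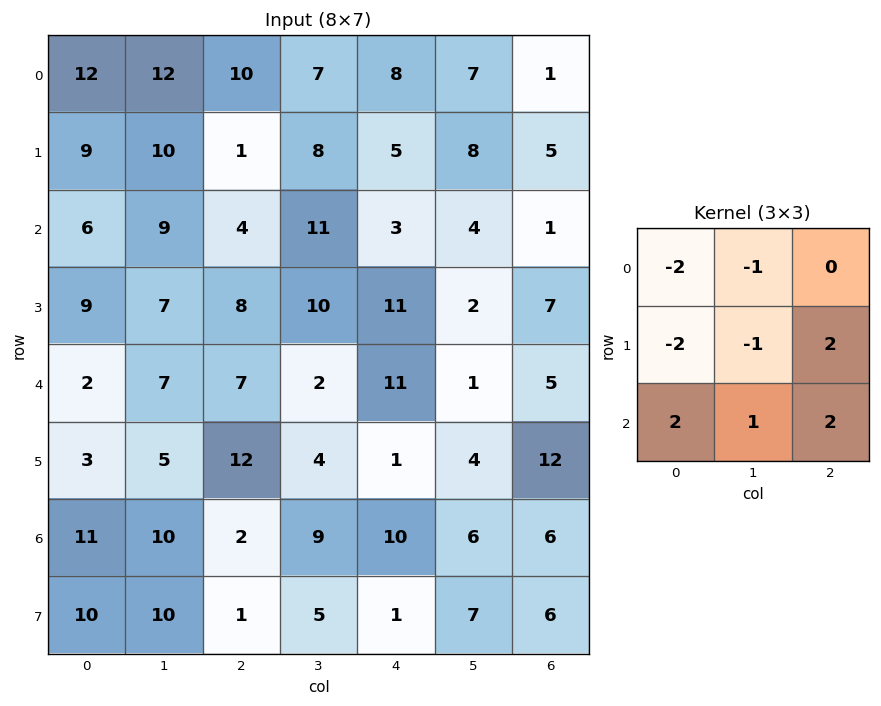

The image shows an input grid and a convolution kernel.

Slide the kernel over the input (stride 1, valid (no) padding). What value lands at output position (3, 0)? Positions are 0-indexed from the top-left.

13

The receptive field on the input at this output position is [9 7 8 / 2 7 7 / 3 5 12]. Elementwise product with the kernel and sum: 9·-2 + 7·-1 + 2·-2 + 7·-1 + 7·2 + 3·2 + 5·1 + 12·2.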